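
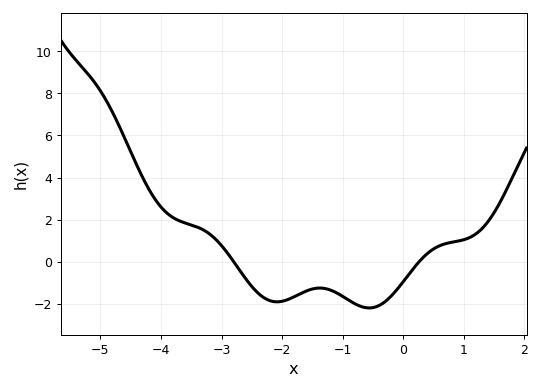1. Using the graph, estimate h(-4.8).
7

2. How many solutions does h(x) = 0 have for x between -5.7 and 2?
2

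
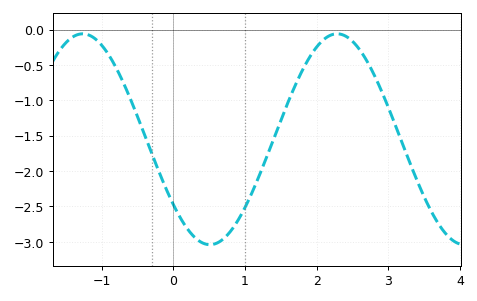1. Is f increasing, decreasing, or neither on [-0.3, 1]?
neither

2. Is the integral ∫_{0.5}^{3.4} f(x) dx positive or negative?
negative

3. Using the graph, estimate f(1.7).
-0.787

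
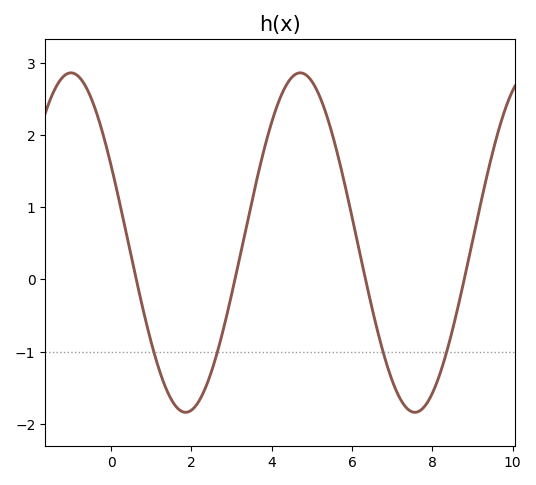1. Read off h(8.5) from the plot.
-0.7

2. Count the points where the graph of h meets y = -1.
4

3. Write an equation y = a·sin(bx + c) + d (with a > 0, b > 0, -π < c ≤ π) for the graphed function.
y = 2.35sin(1.1x + 2.7) + 0.51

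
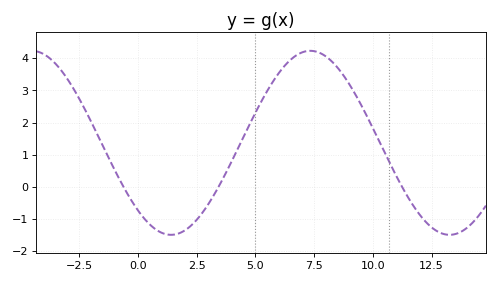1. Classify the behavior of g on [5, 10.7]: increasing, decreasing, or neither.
neither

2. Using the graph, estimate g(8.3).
3.87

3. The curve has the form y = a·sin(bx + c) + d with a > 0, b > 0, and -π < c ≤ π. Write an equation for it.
y = 2.86sin(0.53x - 2.32) + 1.37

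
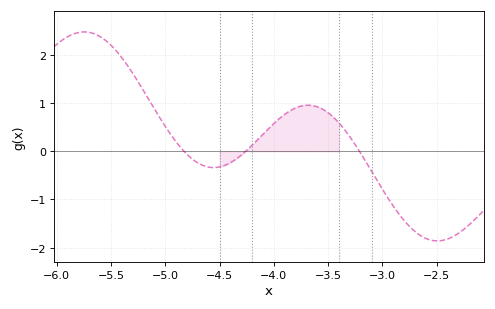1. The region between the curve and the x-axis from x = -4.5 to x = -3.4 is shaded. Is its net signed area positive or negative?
positive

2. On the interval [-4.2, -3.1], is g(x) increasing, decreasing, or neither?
neither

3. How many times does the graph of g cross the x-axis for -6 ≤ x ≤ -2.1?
3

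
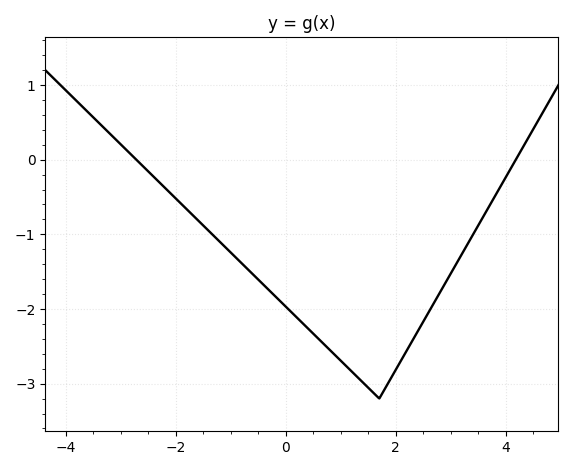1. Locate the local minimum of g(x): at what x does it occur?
1.8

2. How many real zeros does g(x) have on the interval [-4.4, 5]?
2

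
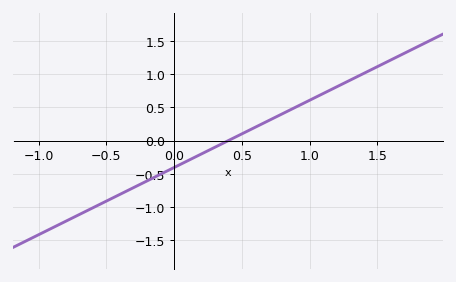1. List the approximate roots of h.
0.4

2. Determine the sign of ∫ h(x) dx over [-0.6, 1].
negative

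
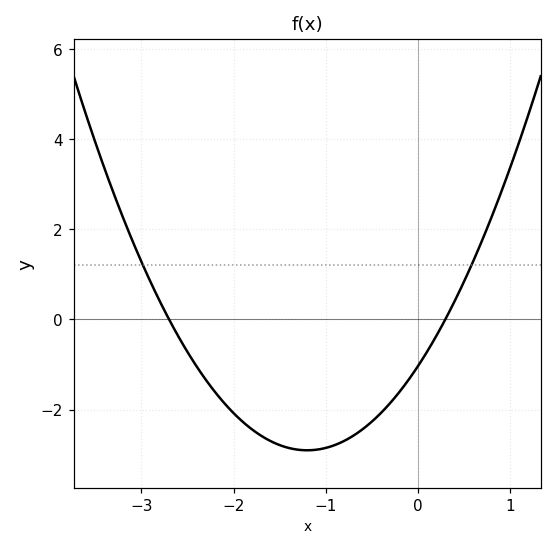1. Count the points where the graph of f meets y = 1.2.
2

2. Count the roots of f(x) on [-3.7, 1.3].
2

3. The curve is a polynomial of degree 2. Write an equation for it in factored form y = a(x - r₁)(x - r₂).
y = 1.29(x + 2.7)(x - 0.3)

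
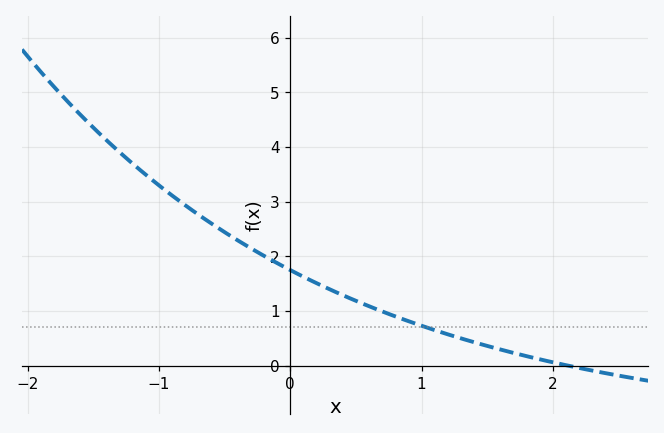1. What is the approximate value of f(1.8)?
0.175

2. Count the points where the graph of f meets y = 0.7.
1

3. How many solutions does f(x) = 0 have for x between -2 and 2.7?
1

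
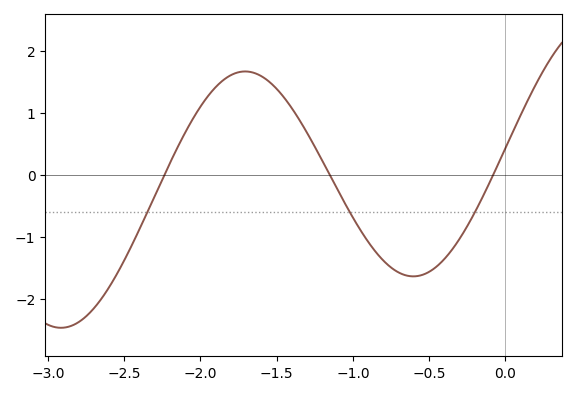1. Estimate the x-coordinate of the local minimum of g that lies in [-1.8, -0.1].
-0.6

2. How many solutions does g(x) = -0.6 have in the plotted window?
3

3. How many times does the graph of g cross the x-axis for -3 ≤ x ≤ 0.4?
3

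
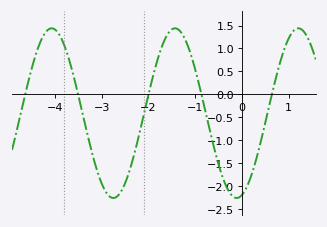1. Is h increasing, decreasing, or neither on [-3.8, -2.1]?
neither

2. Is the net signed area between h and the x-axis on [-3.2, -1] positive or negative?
negative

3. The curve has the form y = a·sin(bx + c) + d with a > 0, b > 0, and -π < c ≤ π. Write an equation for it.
y = 1.85sin(2.4x - 1.3) - 0.41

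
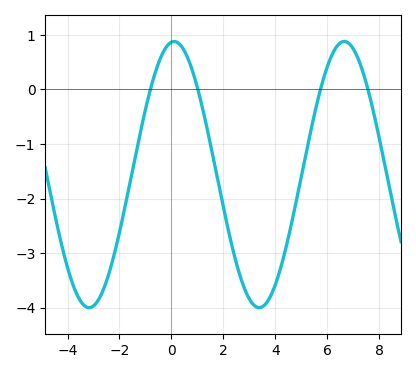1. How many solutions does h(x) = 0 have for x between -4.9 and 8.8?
4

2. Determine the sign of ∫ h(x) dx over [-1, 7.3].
negative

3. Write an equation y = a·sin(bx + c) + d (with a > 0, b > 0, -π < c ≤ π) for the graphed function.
y = 2.44sin(0.96x + 1.5) - 1.56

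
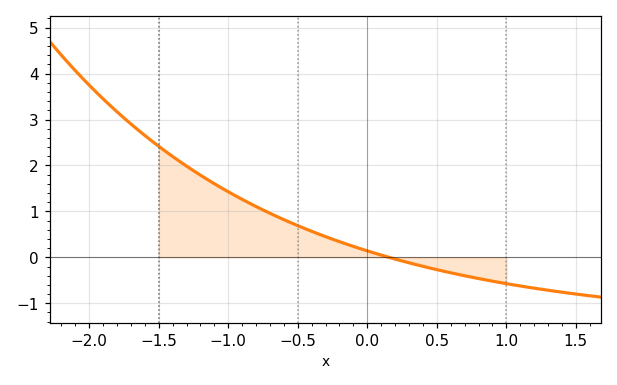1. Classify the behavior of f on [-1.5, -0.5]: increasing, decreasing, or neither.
decreasing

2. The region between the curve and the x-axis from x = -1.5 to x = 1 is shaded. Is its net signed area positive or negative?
positive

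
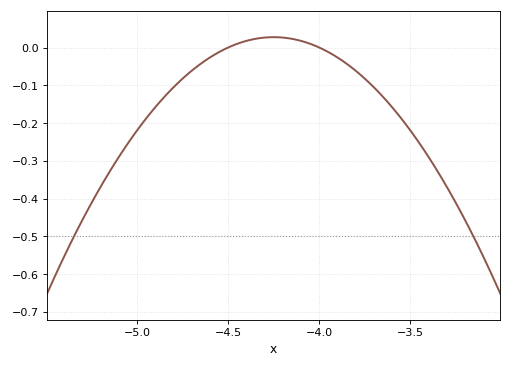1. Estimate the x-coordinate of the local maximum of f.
-4.25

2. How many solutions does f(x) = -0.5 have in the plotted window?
2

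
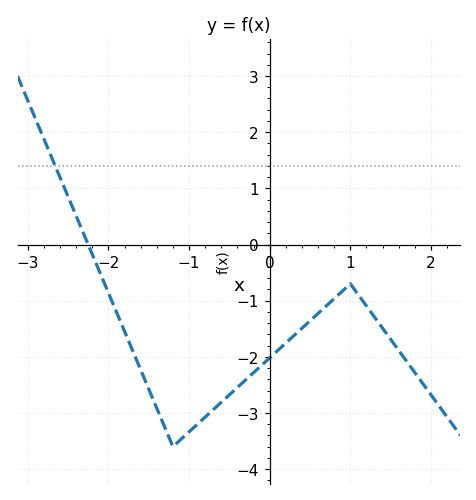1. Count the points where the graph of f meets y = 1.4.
1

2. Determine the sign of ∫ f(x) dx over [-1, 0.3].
negative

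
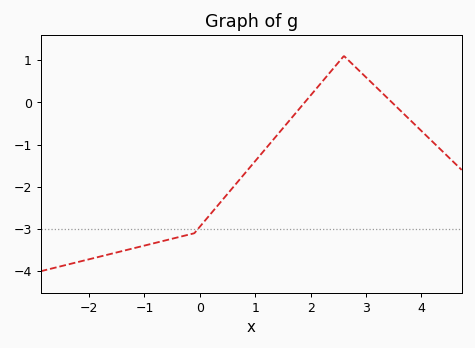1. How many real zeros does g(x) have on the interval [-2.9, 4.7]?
2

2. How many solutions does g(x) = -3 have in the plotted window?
1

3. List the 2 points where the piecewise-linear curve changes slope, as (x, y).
(-0.1, -3.1); (2.6, 1.1)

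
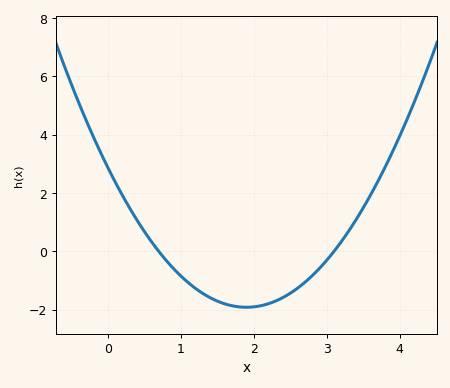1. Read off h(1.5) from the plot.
-1.7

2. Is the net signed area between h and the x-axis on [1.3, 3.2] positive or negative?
negative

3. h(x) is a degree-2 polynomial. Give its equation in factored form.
y = 1.33(x - 0.7)(x - 3.1)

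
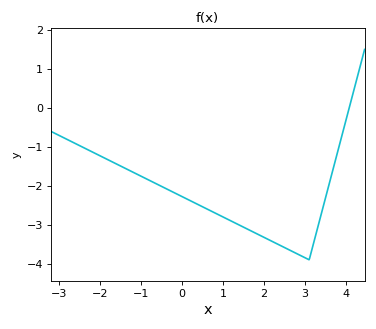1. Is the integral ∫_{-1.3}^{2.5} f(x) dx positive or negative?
negative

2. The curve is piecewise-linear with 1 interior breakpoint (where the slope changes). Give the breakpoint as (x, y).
(3.1, -3.9)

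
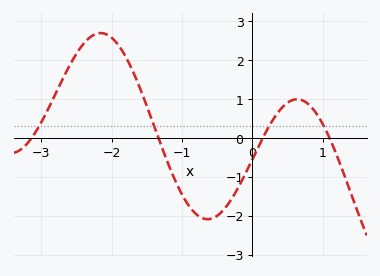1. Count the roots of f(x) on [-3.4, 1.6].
4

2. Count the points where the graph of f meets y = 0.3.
4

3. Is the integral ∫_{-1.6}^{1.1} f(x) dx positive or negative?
negative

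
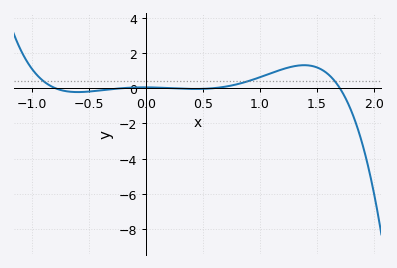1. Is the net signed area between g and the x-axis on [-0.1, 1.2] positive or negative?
positive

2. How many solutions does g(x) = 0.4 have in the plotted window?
3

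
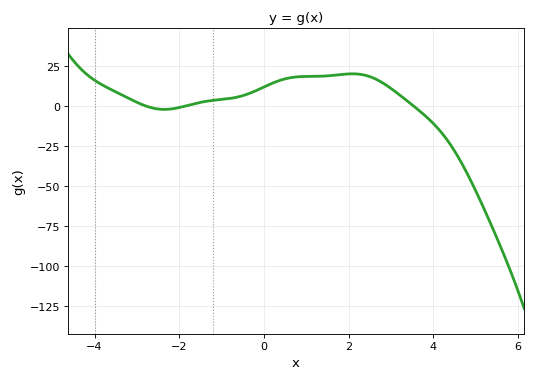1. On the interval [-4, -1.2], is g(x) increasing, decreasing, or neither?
neither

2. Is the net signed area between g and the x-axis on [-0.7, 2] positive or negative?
positive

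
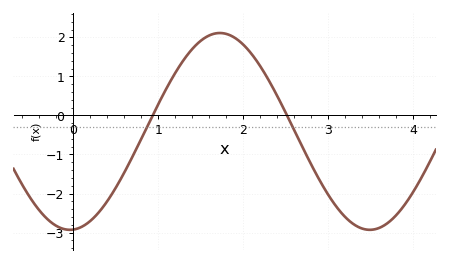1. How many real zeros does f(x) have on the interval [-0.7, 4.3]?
2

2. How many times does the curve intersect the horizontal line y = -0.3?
2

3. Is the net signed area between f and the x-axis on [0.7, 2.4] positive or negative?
positive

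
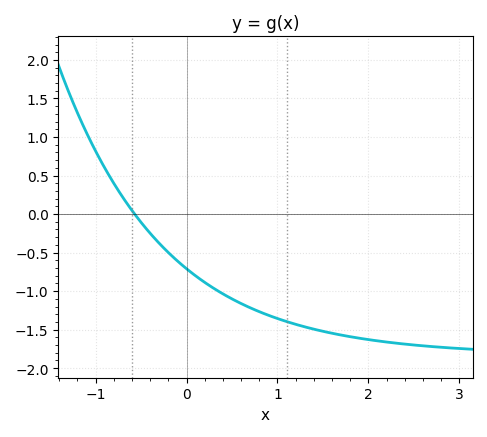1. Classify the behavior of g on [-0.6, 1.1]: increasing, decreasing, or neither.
decreasing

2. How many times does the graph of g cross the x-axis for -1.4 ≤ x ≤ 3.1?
1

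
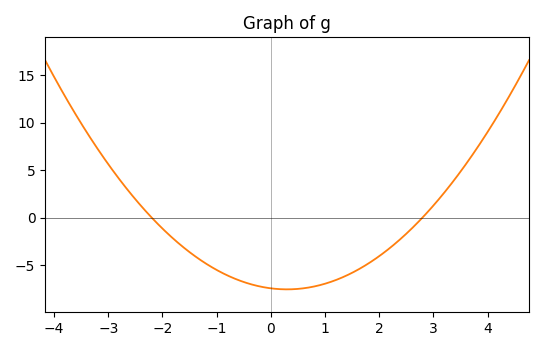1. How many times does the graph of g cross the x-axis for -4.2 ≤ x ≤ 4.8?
2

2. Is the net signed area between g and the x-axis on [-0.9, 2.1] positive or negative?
negative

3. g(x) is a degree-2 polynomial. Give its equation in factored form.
y = 1.21(x + 2.2)(x - 2.8)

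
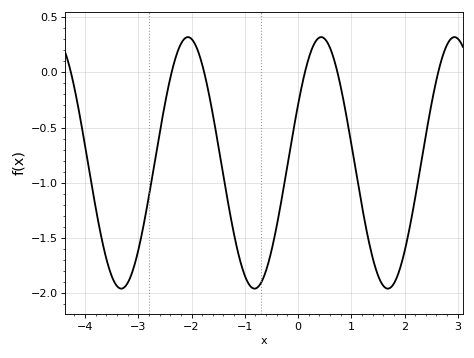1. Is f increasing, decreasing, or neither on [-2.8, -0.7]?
neither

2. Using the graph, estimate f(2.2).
-1.15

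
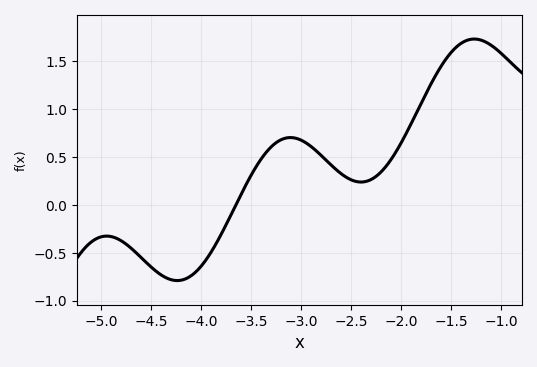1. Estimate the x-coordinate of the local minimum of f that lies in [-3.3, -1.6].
-2.4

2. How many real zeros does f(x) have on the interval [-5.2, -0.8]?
1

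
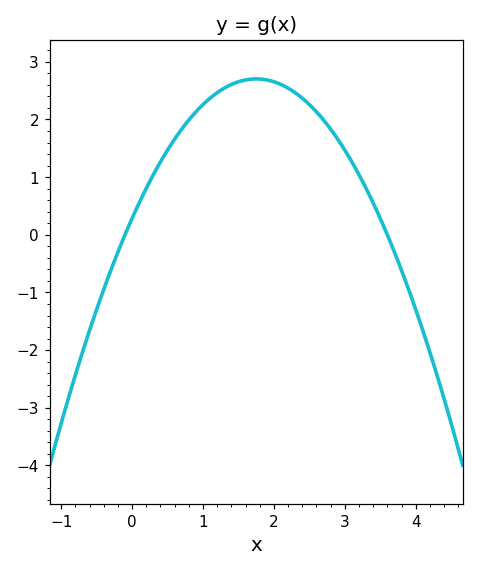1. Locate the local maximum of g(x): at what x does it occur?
1.75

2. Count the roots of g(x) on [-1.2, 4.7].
2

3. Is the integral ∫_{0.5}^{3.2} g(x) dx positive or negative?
positive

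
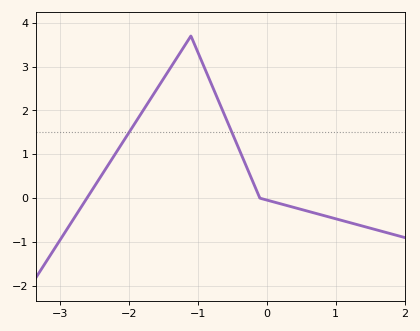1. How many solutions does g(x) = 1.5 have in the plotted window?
2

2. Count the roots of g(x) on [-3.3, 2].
2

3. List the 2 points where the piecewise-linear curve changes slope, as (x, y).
(-1.1, 3.7); (-0.1, 0)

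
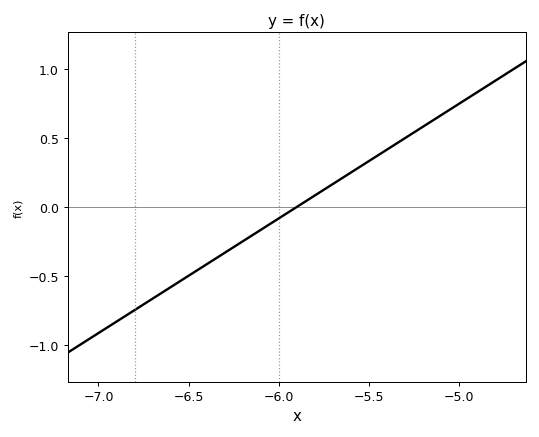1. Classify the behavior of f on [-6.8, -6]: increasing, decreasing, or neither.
increasing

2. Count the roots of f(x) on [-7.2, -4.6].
1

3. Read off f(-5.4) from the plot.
0.415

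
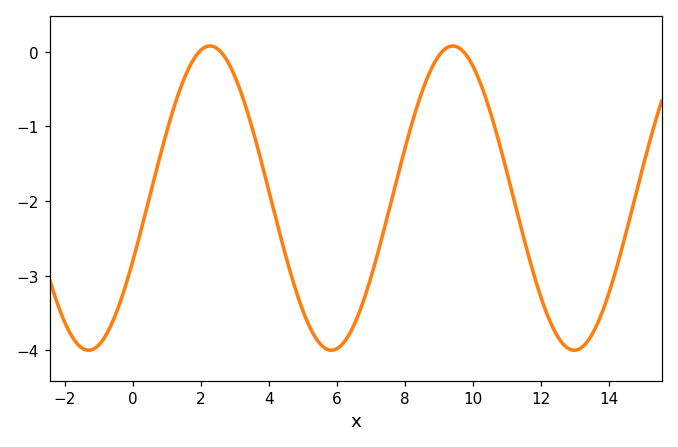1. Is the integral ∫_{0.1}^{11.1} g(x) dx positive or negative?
negative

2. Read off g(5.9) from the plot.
-4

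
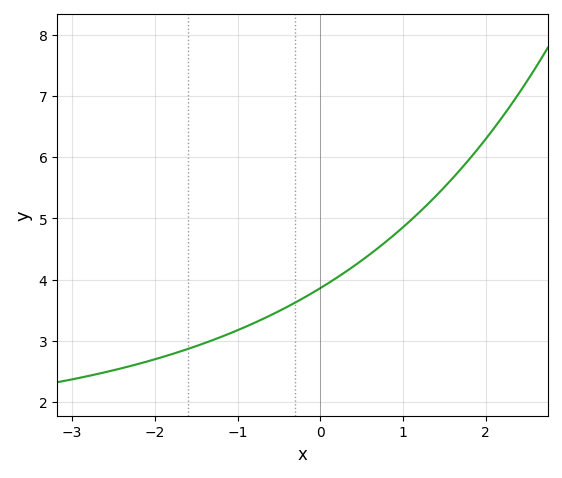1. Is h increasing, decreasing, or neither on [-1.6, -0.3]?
increasing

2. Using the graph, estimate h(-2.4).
2.6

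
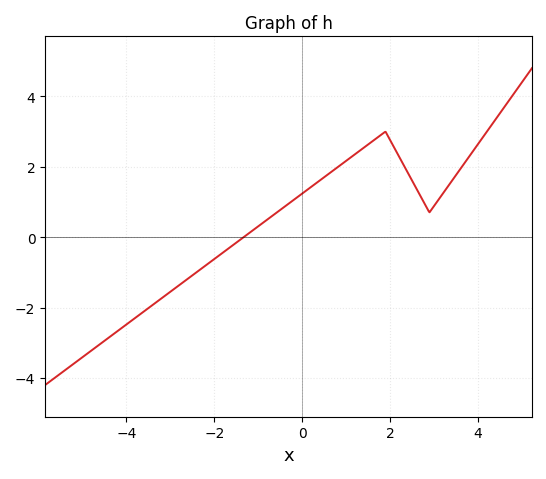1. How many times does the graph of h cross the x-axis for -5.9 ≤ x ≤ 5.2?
1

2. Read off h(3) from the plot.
0.8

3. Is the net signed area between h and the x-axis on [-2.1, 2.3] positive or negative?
positive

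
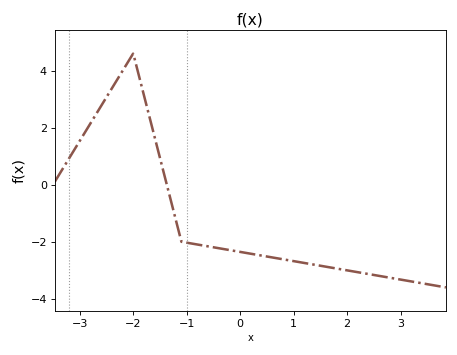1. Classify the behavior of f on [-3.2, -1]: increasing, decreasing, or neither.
neither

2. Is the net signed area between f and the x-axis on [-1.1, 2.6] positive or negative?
negative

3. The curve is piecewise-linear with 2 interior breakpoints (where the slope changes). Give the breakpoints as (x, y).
(-2, 4.6); (-1.1, -2)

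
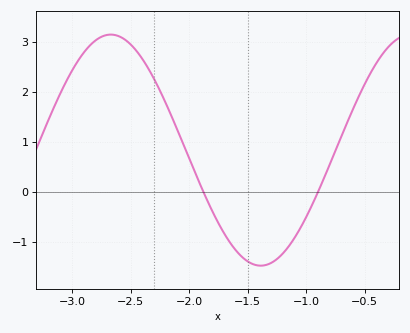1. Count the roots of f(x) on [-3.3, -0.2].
2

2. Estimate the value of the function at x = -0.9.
0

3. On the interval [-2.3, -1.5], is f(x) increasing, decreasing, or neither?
decreasing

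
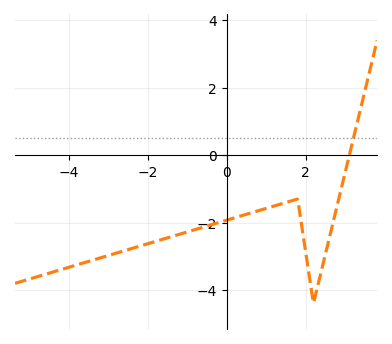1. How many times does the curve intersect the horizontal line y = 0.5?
1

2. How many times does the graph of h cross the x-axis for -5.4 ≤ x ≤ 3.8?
1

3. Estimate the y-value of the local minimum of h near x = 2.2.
-4.39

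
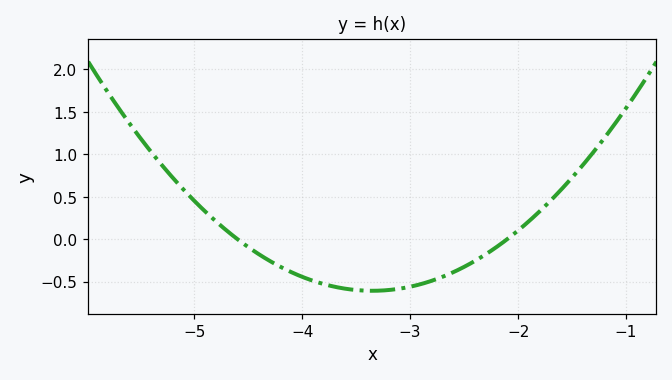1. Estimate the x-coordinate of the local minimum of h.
-3.3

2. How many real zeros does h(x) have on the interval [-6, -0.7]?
2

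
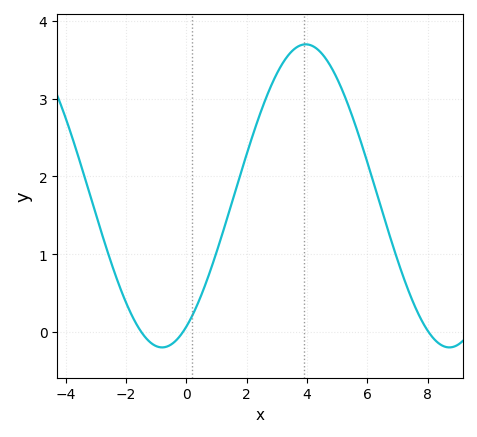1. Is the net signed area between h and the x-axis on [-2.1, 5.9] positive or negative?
positive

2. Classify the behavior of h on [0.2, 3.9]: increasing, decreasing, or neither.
increasing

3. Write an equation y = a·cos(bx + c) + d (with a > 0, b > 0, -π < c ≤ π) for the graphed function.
y = 1.95cos(0.66x - 2.6) + 1.75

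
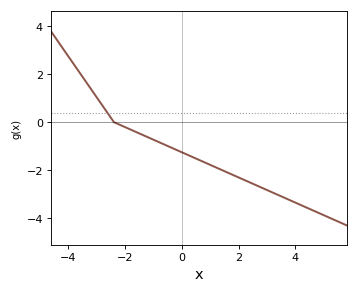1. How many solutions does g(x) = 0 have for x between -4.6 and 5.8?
1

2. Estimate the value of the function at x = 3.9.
-3.2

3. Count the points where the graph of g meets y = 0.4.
1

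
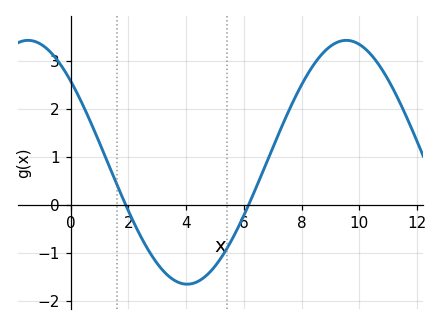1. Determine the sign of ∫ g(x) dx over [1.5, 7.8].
negative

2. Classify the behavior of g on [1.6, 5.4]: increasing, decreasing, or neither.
neither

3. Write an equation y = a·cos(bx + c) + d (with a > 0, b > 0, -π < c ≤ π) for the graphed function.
y = 2.54cos(0.57x + 0.84) + 0.88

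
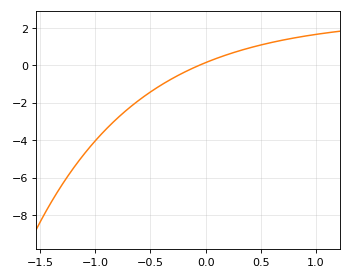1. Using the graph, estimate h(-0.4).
-1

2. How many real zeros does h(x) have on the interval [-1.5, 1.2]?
1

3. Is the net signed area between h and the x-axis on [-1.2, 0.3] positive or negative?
negative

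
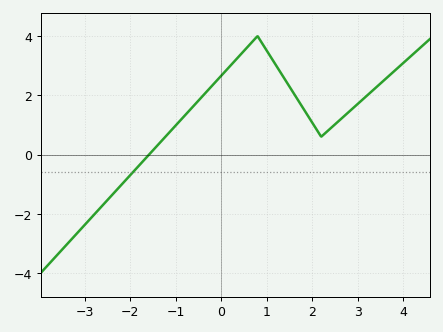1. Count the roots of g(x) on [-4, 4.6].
1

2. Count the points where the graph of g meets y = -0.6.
1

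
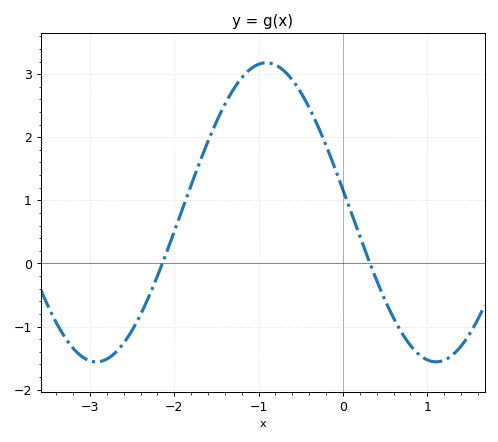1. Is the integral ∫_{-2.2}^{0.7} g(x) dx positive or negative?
positive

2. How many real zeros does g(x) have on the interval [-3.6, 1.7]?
2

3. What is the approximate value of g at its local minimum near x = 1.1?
-1.6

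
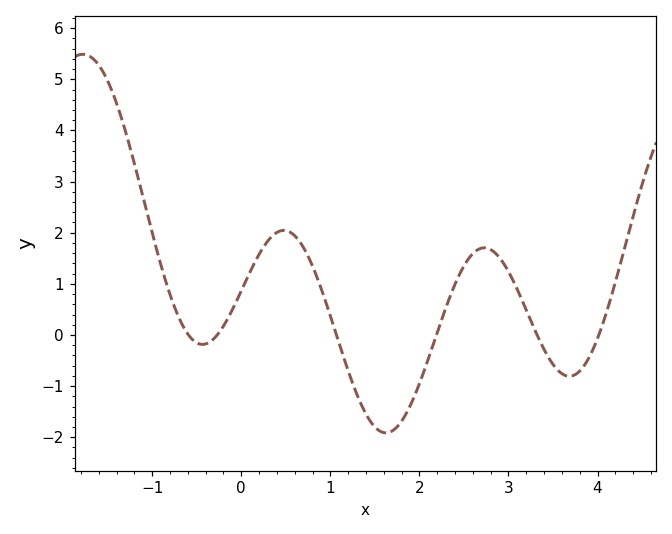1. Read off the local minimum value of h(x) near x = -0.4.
-0.2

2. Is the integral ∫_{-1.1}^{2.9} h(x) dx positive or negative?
positive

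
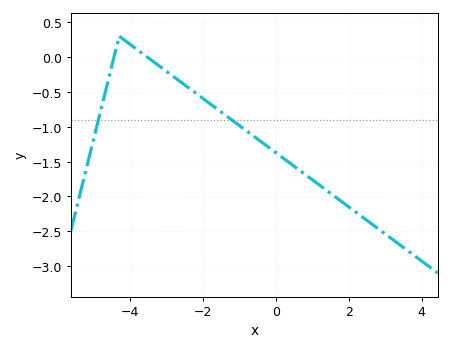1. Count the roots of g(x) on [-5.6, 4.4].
2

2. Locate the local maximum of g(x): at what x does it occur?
-4.2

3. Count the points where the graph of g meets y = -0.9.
2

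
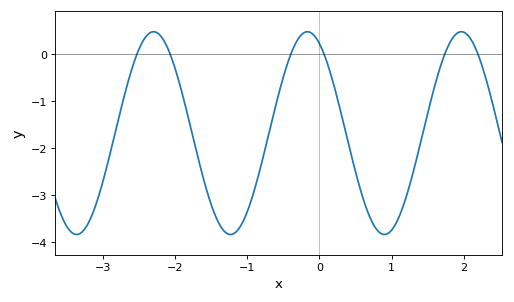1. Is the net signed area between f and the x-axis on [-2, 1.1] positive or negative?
negative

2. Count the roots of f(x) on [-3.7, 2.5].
6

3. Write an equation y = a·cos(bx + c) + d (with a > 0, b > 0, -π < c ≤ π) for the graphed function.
y = 2.16cos(2.94x + 0.492) - 1.68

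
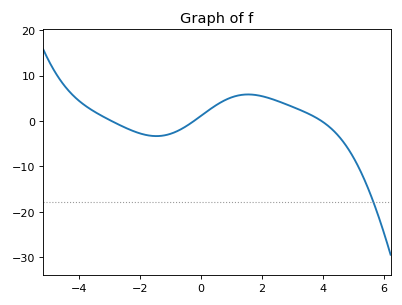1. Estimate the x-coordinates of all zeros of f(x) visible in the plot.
-2.93, -0.227, 3.95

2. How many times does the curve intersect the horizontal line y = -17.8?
1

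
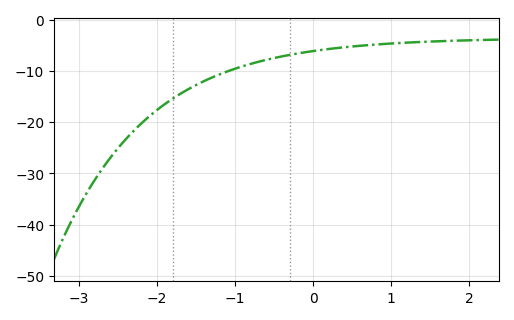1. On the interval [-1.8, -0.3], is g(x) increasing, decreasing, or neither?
increasing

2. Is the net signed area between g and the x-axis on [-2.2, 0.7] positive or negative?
negative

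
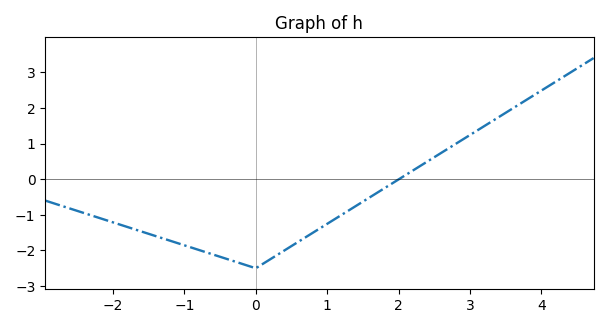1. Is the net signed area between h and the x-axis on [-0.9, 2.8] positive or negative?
negative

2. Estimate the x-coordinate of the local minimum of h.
0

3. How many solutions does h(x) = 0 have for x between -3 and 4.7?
1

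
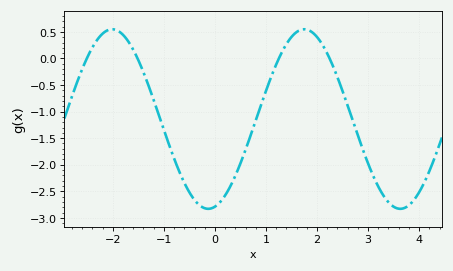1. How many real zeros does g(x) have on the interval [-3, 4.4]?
4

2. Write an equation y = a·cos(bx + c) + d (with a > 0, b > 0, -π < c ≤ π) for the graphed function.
y = 1.69cos(1.7x - 2.9) - 1.14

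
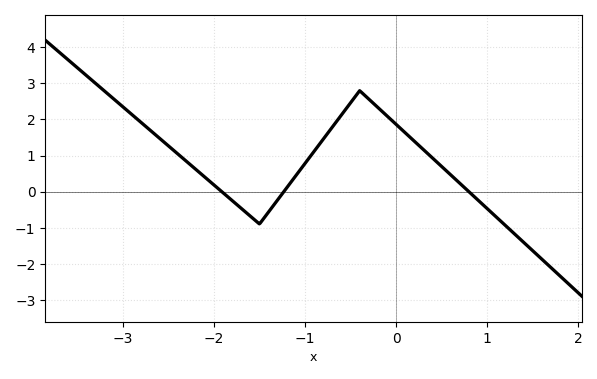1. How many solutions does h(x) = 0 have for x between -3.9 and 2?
3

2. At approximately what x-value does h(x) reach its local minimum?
-1.5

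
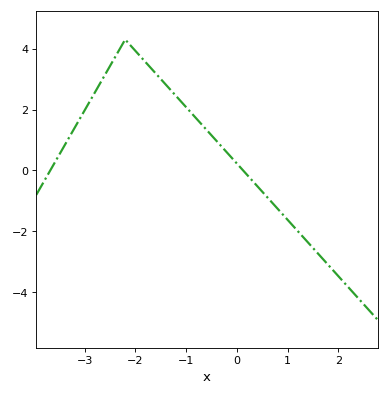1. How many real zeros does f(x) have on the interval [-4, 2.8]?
2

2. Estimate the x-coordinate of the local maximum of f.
-2.2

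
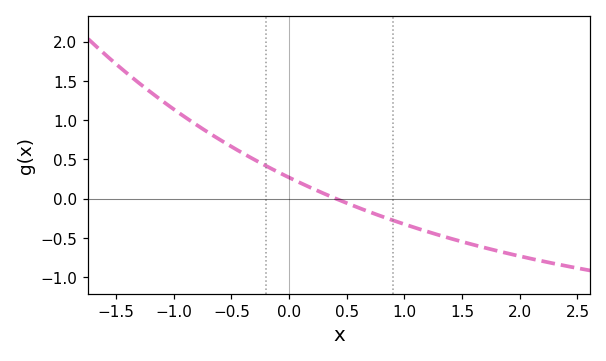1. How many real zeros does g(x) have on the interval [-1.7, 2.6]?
1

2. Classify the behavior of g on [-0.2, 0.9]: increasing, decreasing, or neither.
decreasing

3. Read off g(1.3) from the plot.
-0.463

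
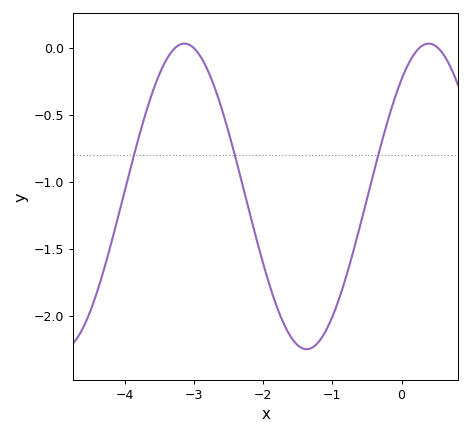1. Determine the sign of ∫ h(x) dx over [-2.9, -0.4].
negative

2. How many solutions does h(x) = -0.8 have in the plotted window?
3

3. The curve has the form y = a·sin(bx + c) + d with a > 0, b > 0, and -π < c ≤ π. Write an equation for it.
y = 1.14sin(1.78x + 0.872) - 1.11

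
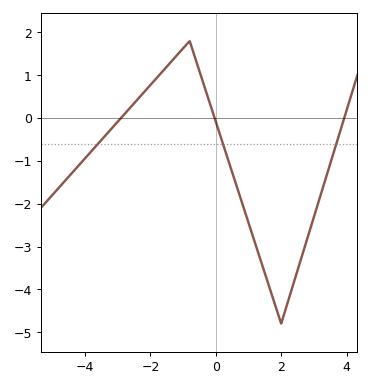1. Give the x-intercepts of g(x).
-2.9, -0.036, 3.93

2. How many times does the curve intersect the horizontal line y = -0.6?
3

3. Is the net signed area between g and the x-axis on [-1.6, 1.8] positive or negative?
negative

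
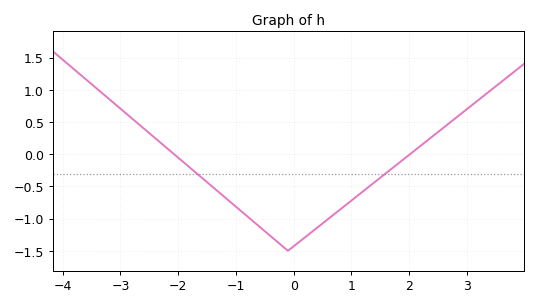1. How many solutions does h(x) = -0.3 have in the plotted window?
2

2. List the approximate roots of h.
-2, 2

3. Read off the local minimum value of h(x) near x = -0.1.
-1.5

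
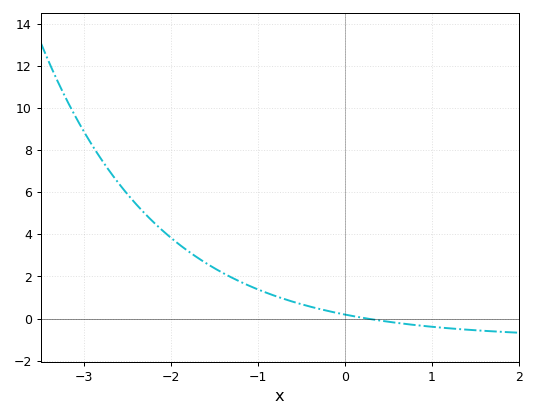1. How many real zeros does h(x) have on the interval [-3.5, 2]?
1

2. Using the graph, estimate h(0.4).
-0.093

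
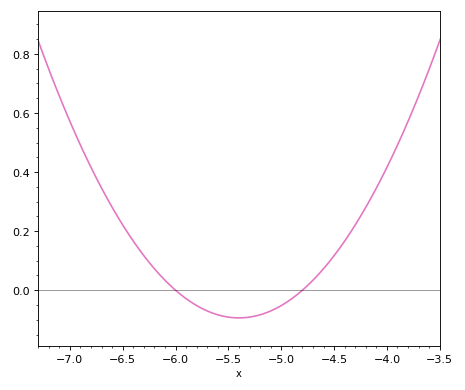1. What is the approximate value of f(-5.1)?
-0.08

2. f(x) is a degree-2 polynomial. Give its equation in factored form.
y = 0.26(x + 6)(x + 4.8)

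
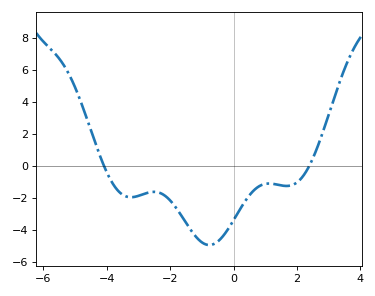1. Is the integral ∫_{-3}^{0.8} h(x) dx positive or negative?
negative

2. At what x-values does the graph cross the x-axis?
-4, 2.4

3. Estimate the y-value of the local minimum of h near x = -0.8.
-5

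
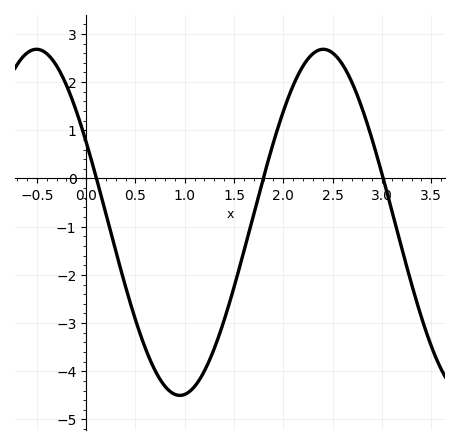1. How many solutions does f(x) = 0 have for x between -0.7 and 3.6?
3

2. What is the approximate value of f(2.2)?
2.34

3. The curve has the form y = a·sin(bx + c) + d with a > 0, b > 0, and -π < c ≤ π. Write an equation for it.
y = 3.59sin(2.16x + 2.66) - 0.91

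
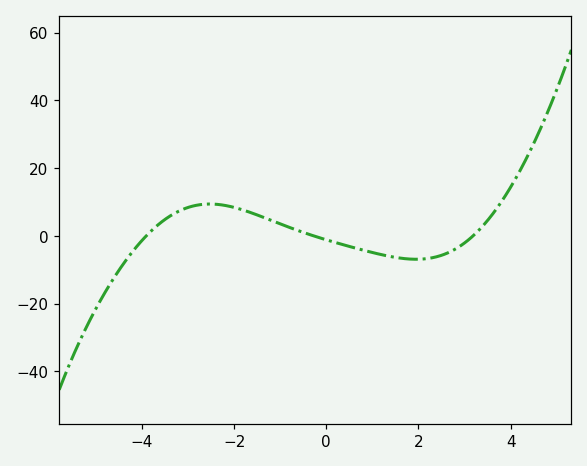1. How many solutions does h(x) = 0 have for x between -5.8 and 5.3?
3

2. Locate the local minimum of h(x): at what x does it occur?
2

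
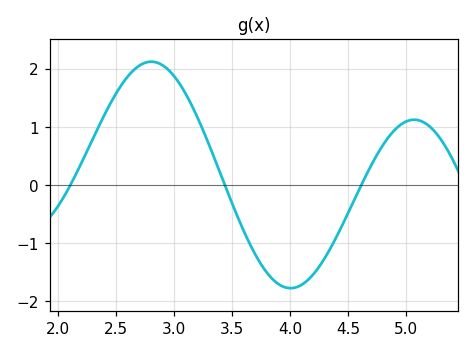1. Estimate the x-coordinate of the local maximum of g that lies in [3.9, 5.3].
5.05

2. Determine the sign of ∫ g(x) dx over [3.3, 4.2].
negative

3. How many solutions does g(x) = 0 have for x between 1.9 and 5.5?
3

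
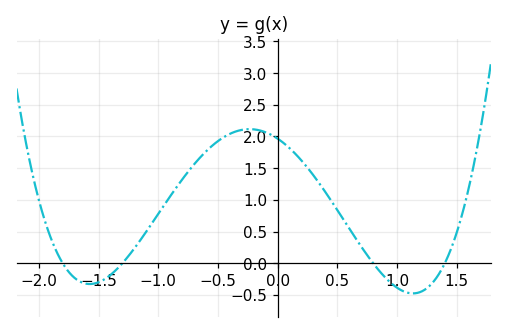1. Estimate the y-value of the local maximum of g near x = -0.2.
2.12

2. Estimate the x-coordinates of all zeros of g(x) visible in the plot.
-1.8, -1.3, 0.8, 1.4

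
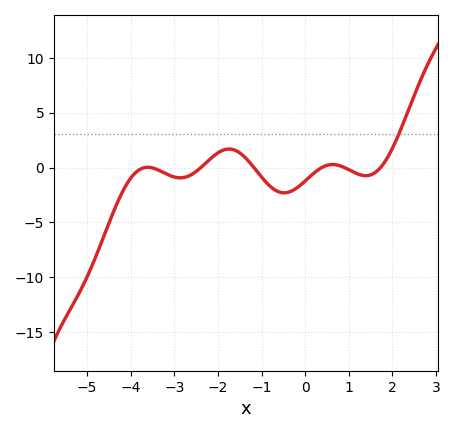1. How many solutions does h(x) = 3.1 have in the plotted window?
1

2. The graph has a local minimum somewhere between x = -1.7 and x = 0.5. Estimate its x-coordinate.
-0.4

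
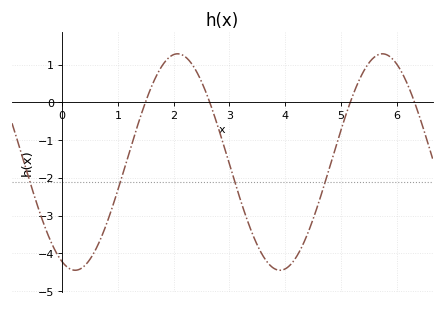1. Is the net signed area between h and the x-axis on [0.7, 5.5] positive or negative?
negative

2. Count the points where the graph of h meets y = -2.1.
4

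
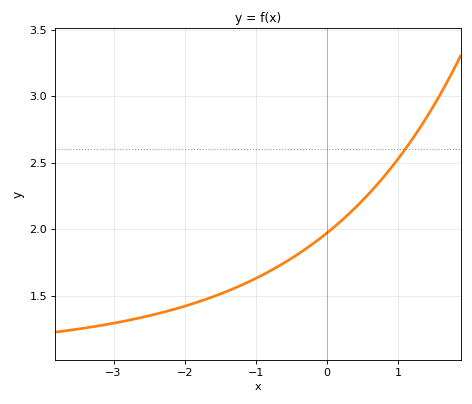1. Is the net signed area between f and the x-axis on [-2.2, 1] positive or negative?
positive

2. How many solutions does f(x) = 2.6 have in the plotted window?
1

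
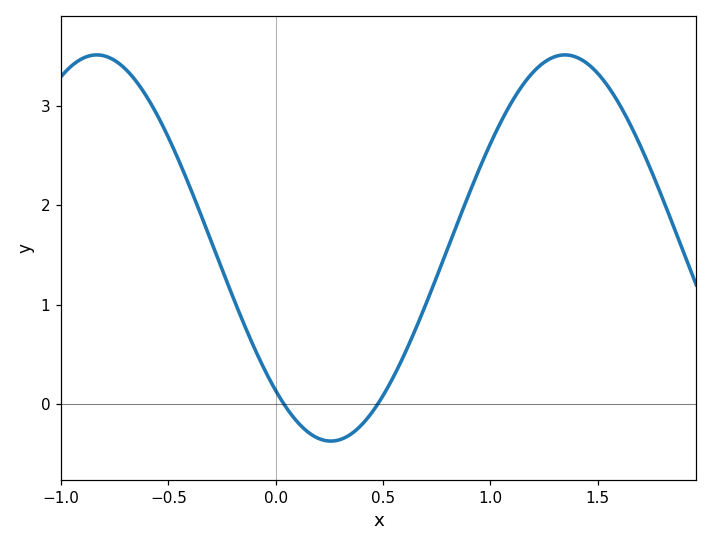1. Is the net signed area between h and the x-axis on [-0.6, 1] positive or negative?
positive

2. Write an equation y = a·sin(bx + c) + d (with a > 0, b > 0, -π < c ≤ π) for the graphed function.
y = 1.94sin(2.9x - 2.3) + 1.57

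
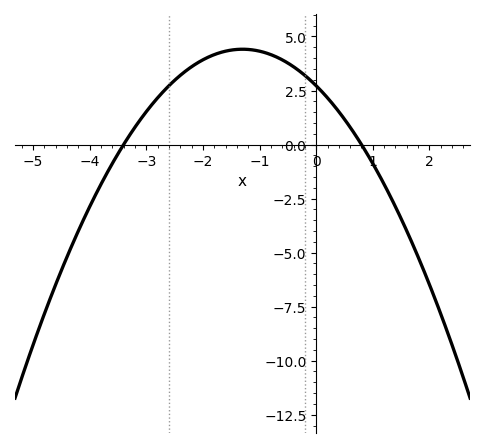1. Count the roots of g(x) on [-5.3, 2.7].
2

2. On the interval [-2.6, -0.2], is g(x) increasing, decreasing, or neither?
neither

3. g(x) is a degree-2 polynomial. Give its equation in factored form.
y = -1(x + 3.4)(x - 0.8)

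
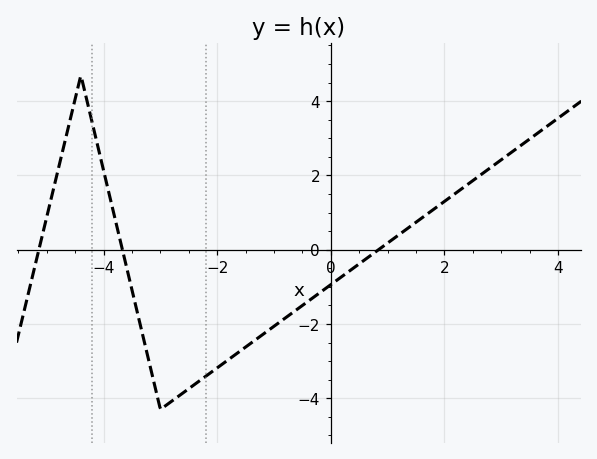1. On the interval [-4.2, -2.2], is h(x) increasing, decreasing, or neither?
neither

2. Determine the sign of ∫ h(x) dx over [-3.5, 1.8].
negative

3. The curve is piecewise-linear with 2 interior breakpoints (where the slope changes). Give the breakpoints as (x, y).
(-4.4, 4.7); (-3, -4.3)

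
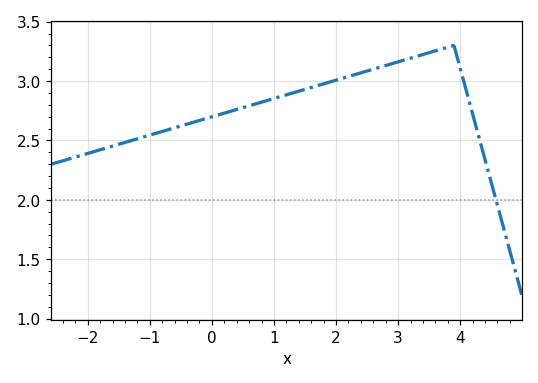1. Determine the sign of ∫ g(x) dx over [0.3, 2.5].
positive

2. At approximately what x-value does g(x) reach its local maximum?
3.9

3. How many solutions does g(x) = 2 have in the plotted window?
1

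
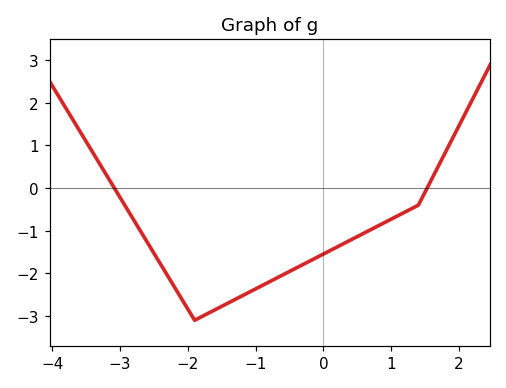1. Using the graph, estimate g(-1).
-2.4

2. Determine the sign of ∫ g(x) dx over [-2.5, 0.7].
negative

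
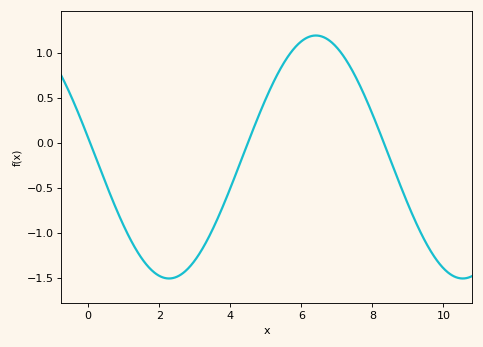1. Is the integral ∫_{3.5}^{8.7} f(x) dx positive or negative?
positive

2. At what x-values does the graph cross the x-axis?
0, 4.4, 8.4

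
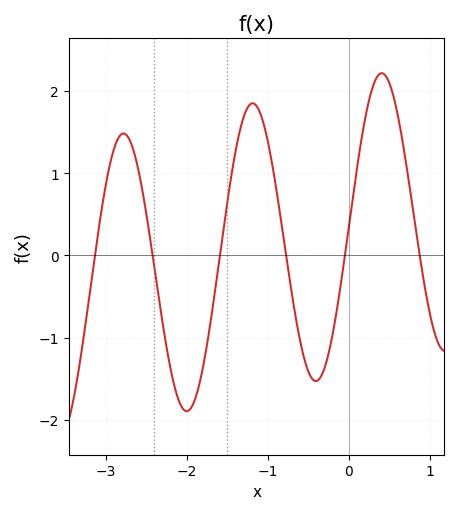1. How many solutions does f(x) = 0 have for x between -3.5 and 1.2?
6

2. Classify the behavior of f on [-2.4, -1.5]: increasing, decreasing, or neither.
neither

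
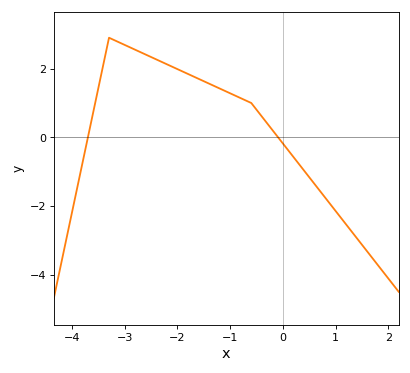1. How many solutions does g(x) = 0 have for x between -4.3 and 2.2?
2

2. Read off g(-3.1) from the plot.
2.8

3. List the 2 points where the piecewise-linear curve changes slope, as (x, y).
(-3.3, 2.9); (-0.6, 1)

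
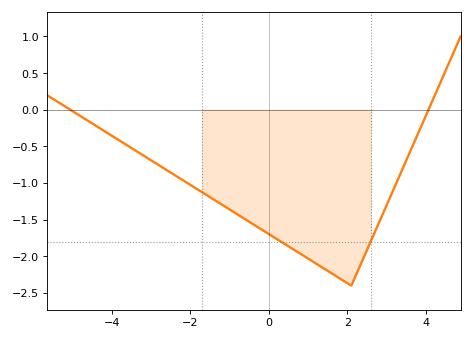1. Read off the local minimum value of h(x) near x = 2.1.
-2.4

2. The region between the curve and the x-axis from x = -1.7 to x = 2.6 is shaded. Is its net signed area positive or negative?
negative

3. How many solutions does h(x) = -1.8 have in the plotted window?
2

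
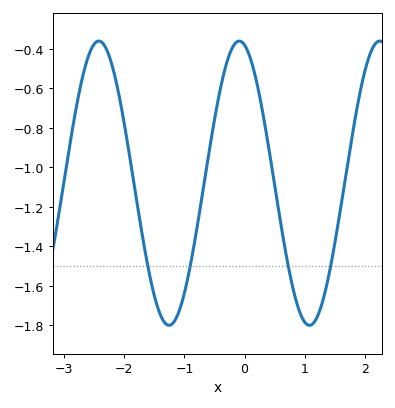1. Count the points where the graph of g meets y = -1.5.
4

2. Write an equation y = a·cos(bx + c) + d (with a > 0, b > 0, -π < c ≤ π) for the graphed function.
y = 0.72cos(2.7x + 0.24) - 1.08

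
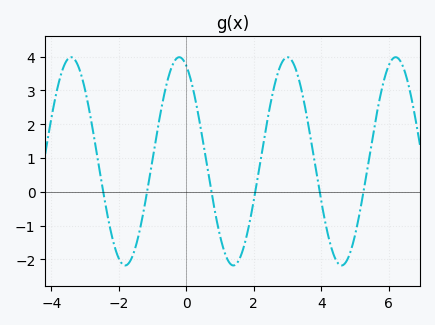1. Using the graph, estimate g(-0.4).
3.77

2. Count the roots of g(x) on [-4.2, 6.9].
6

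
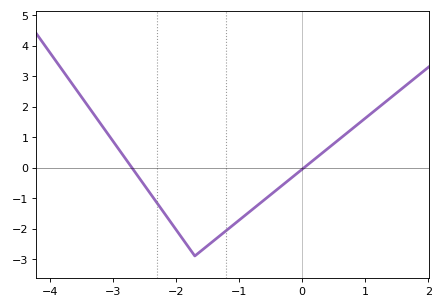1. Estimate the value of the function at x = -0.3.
-0.559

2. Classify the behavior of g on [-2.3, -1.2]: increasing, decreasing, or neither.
neither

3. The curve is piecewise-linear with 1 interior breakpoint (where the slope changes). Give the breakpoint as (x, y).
(-1.7, -2.9)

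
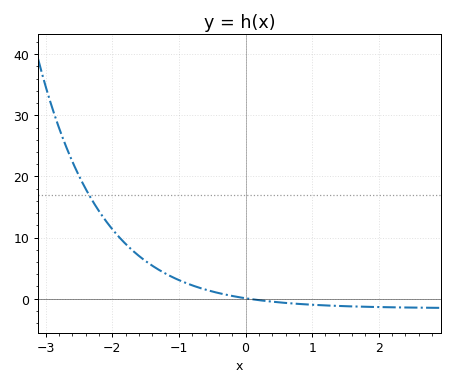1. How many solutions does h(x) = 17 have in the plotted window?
1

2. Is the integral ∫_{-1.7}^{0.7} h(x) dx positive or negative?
positive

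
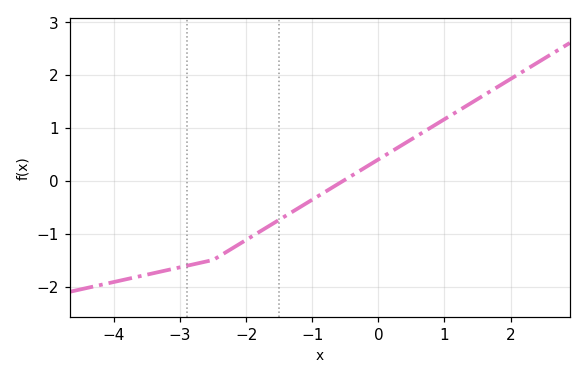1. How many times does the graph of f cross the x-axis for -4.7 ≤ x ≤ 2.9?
1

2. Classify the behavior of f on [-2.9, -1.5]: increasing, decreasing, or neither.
increasing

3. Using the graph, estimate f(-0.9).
-0.284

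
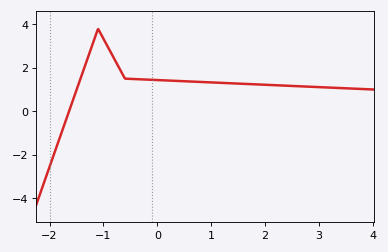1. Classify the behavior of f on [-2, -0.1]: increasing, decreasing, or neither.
neither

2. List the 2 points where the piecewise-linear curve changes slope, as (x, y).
(-1.1, 3.8); (-0.6, 1.5)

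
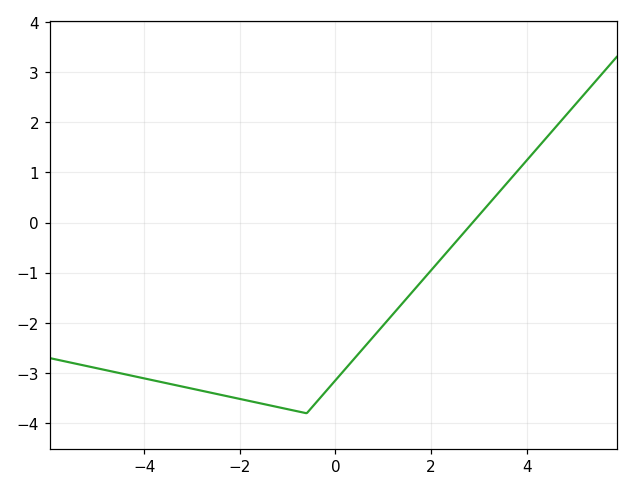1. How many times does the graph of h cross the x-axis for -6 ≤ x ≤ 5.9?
1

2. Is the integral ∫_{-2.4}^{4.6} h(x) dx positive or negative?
negative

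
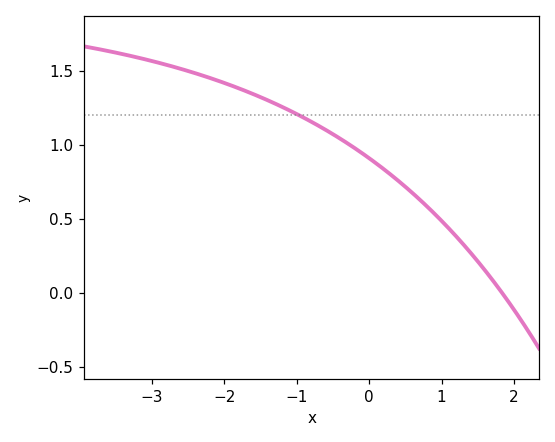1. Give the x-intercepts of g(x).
1.8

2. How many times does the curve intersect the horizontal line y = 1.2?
1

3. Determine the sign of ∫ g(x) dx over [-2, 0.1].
positive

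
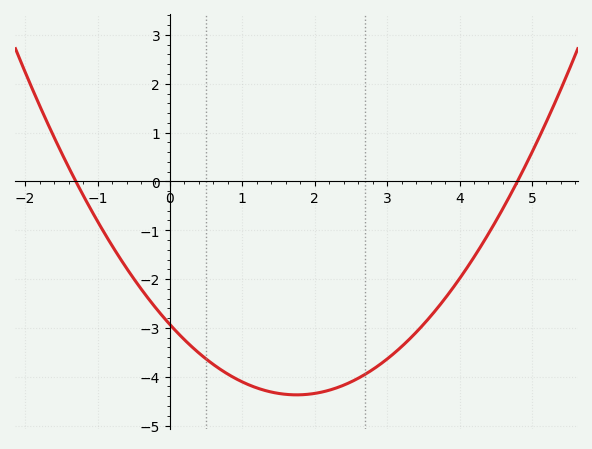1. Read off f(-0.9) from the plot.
-1.07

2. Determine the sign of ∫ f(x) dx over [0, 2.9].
negative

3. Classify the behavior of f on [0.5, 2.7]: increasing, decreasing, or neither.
neither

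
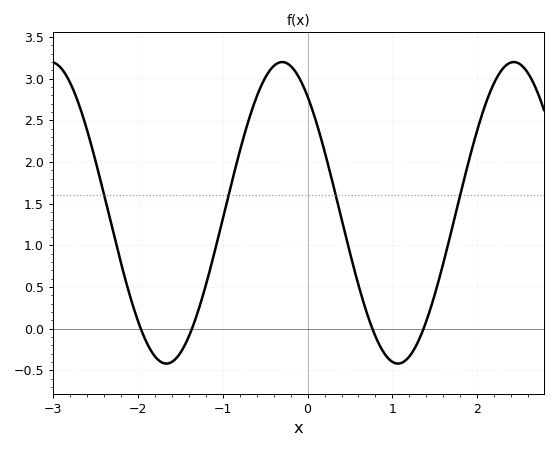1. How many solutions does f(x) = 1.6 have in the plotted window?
4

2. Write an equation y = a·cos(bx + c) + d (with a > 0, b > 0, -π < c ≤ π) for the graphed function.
y = 1.81cos(2.3x + 0.69) + 1.39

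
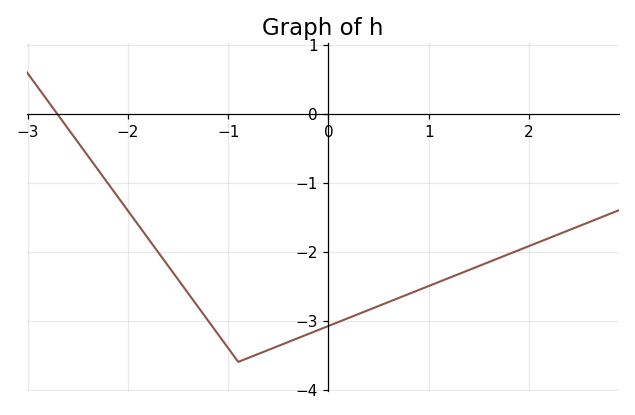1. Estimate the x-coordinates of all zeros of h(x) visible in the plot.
-2.7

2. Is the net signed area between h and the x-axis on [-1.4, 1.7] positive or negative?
negative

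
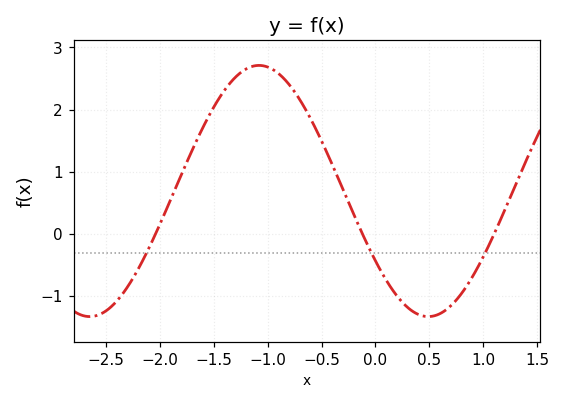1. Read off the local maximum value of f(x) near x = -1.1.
2.7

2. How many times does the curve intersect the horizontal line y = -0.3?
3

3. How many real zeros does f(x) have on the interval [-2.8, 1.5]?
3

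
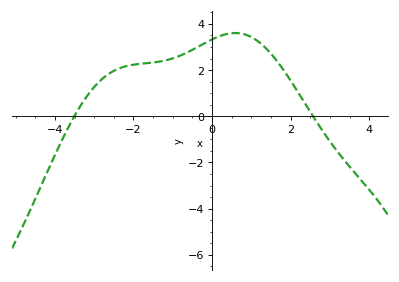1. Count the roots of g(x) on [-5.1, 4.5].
2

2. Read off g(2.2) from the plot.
1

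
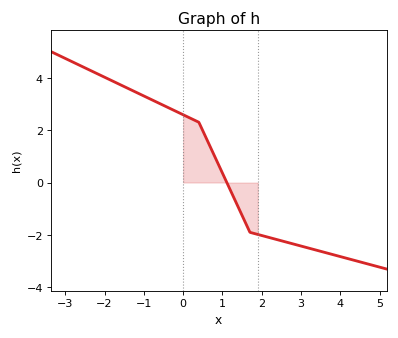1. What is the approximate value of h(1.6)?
-1.58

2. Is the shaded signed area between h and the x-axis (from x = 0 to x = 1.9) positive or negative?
positive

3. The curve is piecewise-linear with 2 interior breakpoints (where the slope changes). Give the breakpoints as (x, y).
(0.4, 2.3); (1.7, -1.9)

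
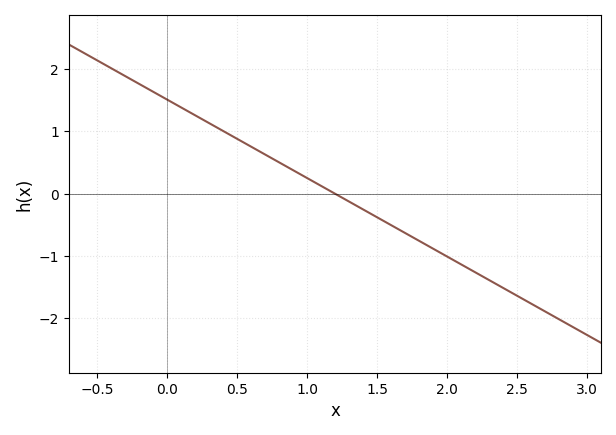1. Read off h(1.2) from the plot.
0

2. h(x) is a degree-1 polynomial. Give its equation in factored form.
y = -1.26(x - 1.2)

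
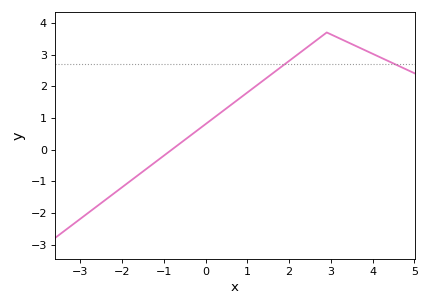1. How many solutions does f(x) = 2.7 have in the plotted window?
2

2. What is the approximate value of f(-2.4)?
-1.6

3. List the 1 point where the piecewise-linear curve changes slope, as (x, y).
(2.9, 3.7)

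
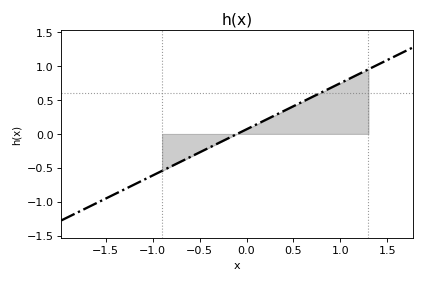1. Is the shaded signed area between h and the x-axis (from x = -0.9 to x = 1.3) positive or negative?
positive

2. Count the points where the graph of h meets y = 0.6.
1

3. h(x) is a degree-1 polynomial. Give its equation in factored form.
y = 0.68(x + 0.1)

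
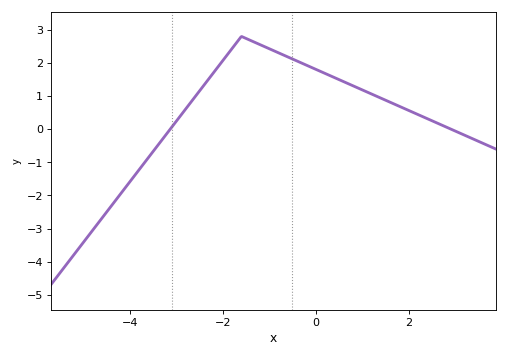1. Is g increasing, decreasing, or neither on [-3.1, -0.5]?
neither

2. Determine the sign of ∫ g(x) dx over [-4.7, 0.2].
positive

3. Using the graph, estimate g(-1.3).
2.6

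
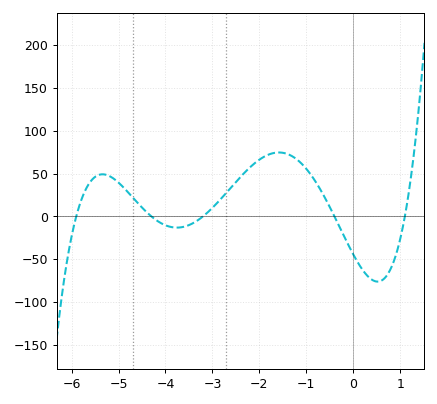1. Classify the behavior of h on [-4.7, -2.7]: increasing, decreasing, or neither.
neither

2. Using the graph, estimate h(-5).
39.5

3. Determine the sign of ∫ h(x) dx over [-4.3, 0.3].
positive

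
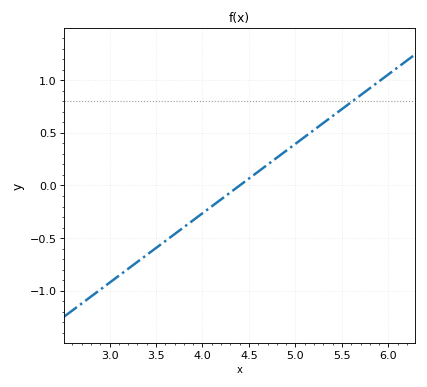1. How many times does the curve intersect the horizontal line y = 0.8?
1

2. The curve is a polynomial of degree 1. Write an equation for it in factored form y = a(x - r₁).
y = 0.66(x - 4.4)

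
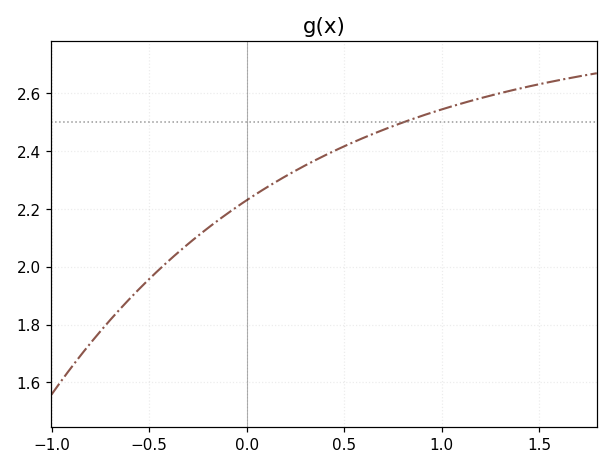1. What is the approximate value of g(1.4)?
2.62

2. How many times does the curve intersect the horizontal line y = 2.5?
1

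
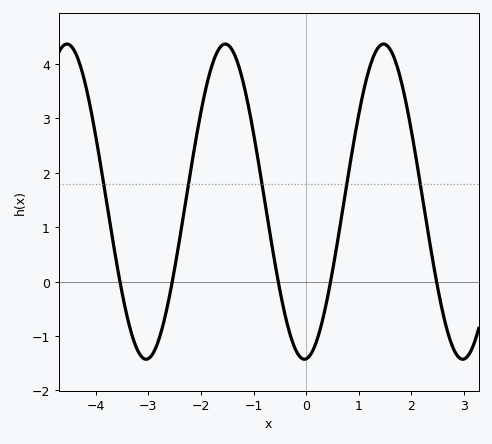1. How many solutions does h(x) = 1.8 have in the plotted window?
5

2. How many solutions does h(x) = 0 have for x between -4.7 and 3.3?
5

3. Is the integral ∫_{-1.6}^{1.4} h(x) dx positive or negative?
positive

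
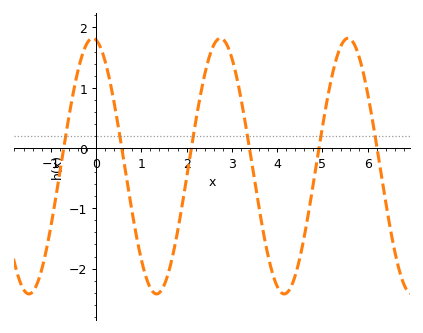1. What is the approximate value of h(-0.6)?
0.5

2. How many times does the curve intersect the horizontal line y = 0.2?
6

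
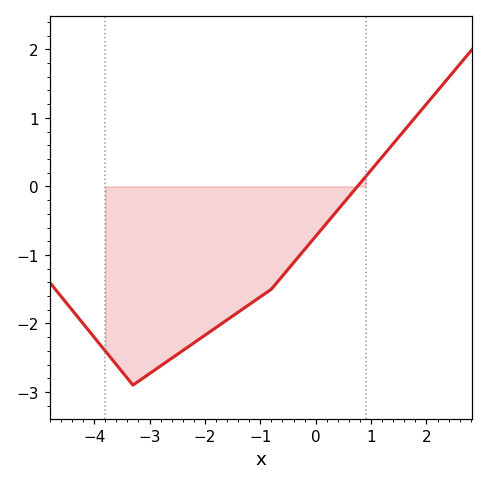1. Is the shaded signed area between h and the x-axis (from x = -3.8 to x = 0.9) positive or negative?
negative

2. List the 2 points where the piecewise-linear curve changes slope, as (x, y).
(-3.3, -2.9); (-0.8, -1.5)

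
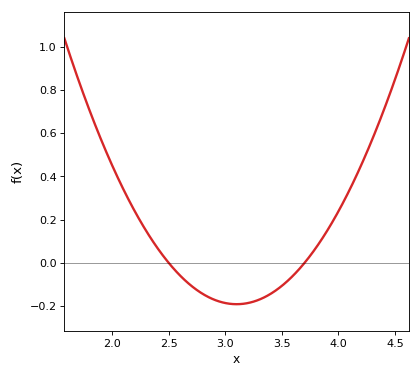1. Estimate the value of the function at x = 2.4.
0.06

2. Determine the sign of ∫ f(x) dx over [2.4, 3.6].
negative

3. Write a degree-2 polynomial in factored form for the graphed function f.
y = 0.53(x - 2.5)(x - 3.7)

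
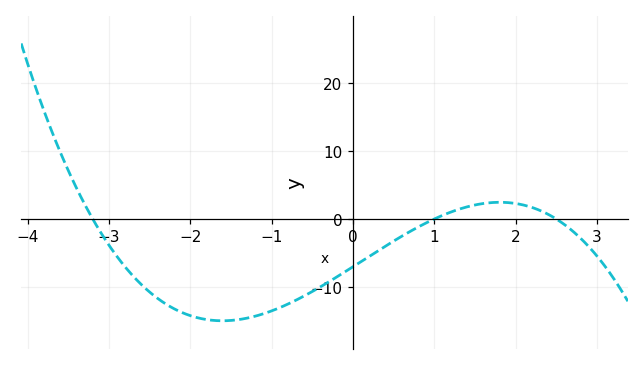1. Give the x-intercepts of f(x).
-3.2, 1, 2.5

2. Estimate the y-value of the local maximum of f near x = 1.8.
2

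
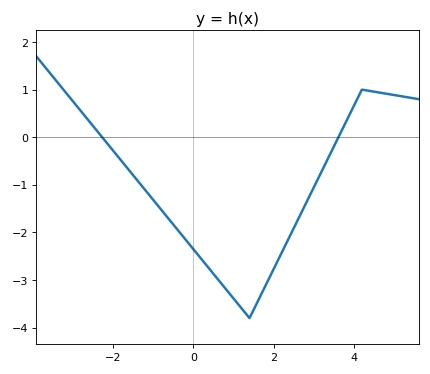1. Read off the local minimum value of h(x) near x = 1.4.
-3.8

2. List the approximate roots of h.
-2.27, 3.62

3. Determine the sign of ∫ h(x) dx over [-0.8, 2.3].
negative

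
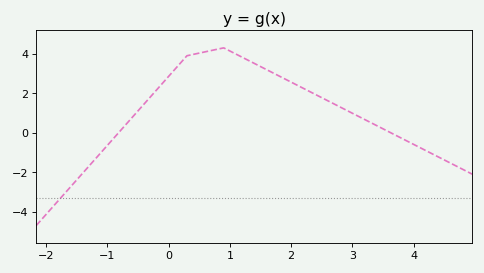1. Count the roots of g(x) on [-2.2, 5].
2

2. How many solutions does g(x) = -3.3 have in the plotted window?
1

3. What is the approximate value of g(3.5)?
0.2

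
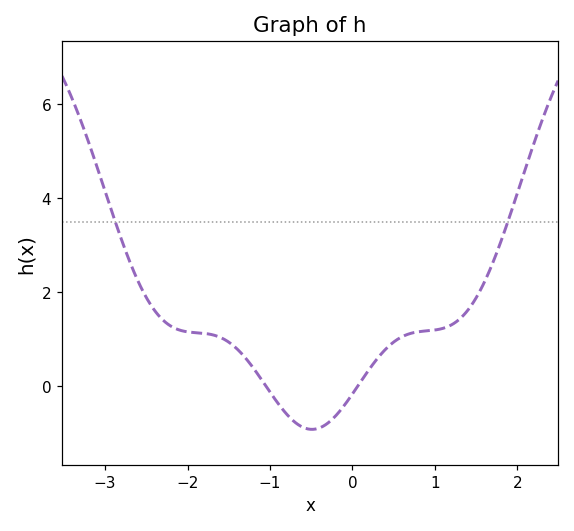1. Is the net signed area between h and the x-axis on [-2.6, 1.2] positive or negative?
positive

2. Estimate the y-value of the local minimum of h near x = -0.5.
-1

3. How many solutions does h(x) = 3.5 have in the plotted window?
2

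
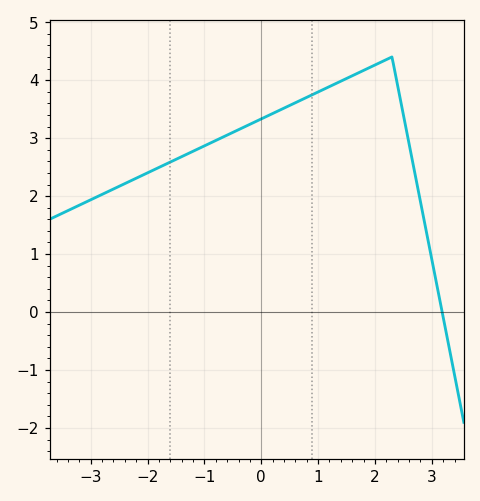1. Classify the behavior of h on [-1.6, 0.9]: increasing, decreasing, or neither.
increasing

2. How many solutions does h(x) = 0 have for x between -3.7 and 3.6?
1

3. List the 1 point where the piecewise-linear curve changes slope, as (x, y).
(2.3, 4.4)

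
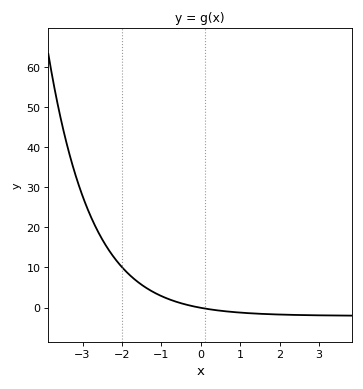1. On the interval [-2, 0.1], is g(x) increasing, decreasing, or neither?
decreasing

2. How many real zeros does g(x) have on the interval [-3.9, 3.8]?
1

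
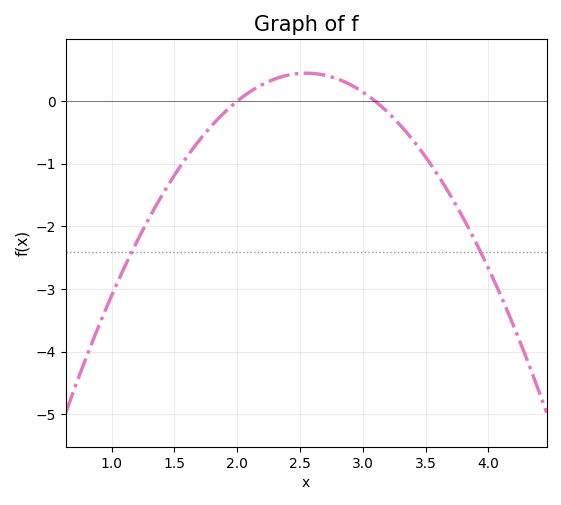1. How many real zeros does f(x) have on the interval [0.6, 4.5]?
2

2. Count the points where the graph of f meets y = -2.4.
2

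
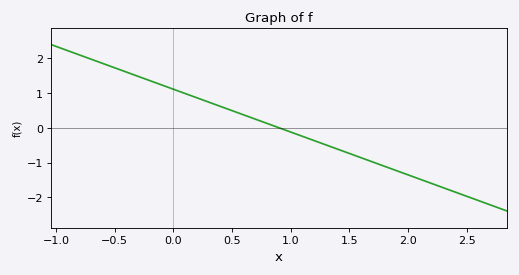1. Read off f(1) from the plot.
-0.1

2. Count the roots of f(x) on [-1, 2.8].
1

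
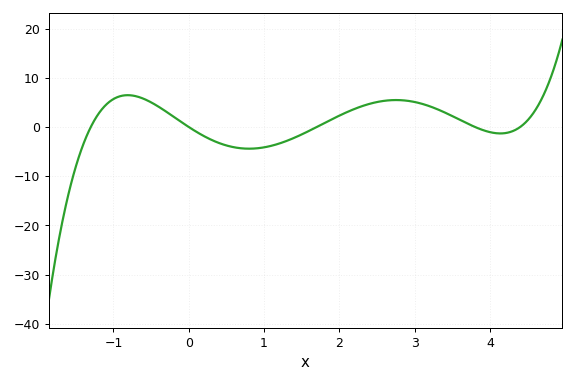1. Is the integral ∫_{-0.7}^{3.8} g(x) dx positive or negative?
positive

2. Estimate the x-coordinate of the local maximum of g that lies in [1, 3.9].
2.75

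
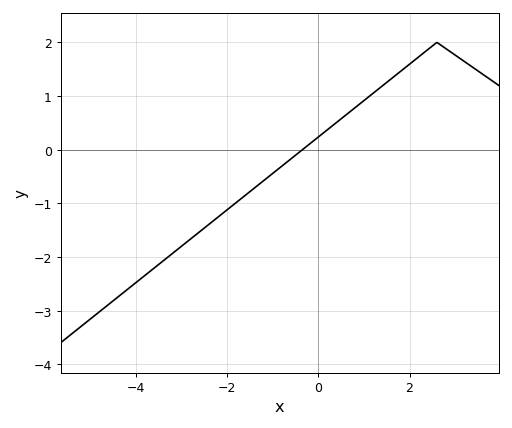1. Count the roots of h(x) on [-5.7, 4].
1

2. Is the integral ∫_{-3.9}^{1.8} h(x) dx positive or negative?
negative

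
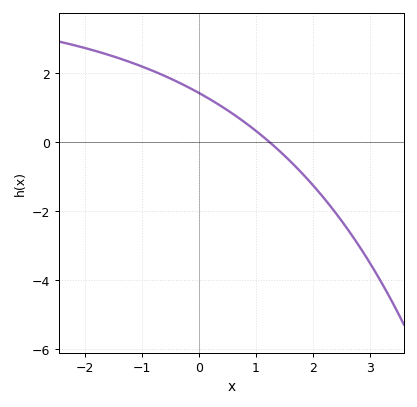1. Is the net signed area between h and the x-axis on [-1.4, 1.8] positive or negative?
positive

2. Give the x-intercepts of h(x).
1.2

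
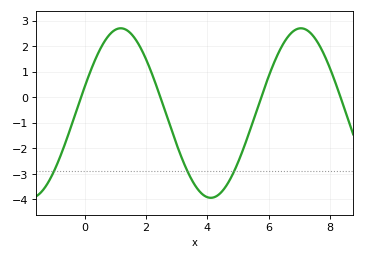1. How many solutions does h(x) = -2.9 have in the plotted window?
3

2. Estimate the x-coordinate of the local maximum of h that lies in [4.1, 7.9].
7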